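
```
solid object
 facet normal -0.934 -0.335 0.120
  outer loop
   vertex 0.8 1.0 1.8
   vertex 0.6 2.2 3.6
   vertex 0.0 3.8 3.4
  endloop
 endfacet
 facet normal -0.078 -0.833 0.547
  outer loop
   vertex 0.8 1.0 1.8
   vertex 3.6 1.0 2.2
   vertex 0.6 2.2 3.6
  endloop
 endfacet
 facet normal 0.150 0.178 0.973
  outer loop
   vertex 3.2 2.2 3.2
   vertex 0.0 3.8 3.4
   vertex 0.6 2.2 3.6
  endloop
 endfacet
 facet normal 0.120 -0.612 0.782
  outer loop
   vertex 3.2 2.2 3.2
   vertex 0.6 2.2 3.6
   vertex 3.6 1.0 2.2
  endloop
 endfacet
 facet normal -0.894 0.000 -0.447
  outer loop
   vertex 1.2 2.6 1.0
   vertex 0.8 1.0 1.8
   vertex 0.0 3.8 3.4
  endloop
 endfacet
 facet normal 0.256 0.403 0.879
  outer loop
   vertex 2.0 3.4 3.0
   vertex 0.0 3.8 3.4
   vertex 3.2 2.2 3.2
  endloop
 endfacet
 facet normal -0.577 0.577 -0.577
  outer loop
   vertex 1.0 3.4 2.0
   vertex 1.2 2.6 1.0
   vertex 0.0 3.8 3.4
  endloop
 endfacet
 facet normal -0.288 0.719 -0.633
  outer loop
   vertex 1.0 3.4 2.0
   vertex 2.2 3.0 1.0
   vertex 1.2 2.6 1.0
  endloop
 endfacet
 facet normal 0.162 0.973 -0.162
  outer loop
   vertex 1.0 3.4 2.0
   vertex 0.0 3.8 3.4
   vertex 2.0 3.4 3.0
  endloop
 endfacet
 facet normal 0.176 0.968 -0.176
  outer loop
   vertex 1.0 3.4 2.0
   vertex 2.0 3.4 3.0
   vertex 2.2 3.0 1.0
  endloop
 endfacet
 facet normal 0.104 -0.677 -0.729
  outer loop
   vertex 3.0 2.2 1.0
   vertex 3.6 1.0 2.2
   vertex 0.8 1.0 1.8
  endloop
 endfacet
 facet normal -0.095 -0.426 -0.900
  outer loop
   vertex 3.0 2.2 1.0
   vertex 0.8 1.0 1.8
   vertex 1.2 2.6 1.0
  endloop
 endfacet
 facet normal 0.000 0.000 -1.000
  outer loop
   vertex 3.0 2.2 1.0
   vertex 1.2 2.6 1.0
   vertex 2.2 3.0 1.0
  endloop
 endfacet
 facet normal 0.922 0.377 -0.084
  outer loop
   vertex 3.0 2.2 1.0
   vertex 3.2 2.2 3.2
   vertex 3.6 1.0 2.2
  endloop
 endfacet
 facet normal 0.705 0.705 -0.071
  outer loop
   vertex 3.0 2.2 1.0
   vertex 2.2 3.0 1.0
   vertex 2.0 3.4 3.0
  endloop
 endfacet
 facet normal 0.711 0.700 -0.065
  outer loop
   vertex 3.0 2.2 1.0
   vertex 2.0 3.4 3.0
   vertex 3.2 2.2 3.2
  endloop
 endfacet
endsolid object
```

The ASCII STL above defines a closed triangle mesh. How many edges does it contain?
24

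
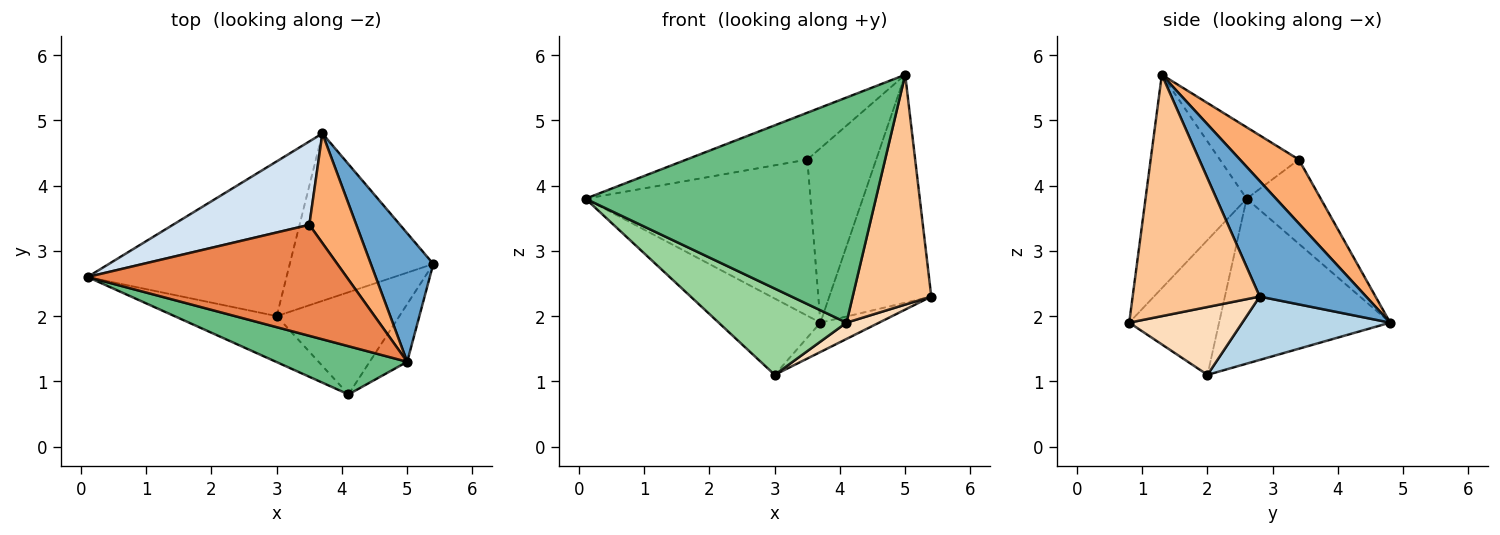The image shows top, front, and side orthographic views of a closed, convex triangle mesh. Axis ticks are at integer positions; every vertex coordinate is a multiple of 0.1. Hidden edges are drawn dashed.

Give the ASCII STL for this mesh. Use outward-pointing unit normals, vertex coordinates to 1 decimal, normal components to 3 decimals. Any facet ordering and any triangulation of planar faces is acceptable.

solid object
 facet normal 0.673 0.644 0.363
  outer loop
   vertex 5.0 1.3 5.7
   vertex 5.4 2.8 2.3
   vertex 3.7 4.8 1.9
  endloop
 endfacet
 facet normal -0.597 0.355 -0.720
  outer loop
   vertex 3.0 2.0 1.1
   vertex 0.1 2.6 3.8
   vertex 3.7 4.8 1.9
  endloop
 endfacet
 facet normal 0.399 0.158 -0.903
  outer loop
   vertex 3.0 2.0 1.1
   vertex 3.7 4.8 1.9
   vertex 5.4 2.8 2.3
  endloop
 endfacet
 facet normal -0.279 0.847 0.452
  outer loop
   vertex 3.5 3.4 4.4
   vertex 3.7 4.8 1.9
   vertex 0.1 2.6 3.8
  endloop
 endfacet
 facet normal -0.246 0.377 0.893
  outer loop
   vertex 3.5 3.4 4.4
   vertex 0.1 2.6 3.8
   vertex 5.0 1.3 5.7
  endloop
 endfacet
 facet normal 0.587 0.686 0.431
  outer loop
   vertex 3.5 3.4 4.4
   vertex 5.0 1.3 5.7
   vertex 3.7 4.8 1.9
  endloop
 endfacet
 facet normal 0.843 -0.522 -0.131
  outer loop
   vertex 4.1 0.8 1.9
   vertex 5.4 2.8 2.3
   vertex 5.0 1.3 5.7
  endloop
 endfacet
 facet normal 0.479 -0.138 -0.867
  outer loop
   vertex 4.1 0.8 1.9
   vertex 3.0 2.0 1.1
   vertex 5.4 2.8 2.3
  endloop
 endfacet
 facet normal -0.322 -0.926 0.198
  outer loop
   vertex 4.1 0.8 1.9
   vertex 5.0 1.3 5.7
   vertex 0.1 2.6 3.8
  endloop
 endfacet
 facet normal -0.527 -0.750 -0.400
  outer loop
   vertex 4.1 0.8 1.9
   vertex 0.1 2.6 3.8
   vertex 3.0 2.0 1.1
  endloop
 endfacet
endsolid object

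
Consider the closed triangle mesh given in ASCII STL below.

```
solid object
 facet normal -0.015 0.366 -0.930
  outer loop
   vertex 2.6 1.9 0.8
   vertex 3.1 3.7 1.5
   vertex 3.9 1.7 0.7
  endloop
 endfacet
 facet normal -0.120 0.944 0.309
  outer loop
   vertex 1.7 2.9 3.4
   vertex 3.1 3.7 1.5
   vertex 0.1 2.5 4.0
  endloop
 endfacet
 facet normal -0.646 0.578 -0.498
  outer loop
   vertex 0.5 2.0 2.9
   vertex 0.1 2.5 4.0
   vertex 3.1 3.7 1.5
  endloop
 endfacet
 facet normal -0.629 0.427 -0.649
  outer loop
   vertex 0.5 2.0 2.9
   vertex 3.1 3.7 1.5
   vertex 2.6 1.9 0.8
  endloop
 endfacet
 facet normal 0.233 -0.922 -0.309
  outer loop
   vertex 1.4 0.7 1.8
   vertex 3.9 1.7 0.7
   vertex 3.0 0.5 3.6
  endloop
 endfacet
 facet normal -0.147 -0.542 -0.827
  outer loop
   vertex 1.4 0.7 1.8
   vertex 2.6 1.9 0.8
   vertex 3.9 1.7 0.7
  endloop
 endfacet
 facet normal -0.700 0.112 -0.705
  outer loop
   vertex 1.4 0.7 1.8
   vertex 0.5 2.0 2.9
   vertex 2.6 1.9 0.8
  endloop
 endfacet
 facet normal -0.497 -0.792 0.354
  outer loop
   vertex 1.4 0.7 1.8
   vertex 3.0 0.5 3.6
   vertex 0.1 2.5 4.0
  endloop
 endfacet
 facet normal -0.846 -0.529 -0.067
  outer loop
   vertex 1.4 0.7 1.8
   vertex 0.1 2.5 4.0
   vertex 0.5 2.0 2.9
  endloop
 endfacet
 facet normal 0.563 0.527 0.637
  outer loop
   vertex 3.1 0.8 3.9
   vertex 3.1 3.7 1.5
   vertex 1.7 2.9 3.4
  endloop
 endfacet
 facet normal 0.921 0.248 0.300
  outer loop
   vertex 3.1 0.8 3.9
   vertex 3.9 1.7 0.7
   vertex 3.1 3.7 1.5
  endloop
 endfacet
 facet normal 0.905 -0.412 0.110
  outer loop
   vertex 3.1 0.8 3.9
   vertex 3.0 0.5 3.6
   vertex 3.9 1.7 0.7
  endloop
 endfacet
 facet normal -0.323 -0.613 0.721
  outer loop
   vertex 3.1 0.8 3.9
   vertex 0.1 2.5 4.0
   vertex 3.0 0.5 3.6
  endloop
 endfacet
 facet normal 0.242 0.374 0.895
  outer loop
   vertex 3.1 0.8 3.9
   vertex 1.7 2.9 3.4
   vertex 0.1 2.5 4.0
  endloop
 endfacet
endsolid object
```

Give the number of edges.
21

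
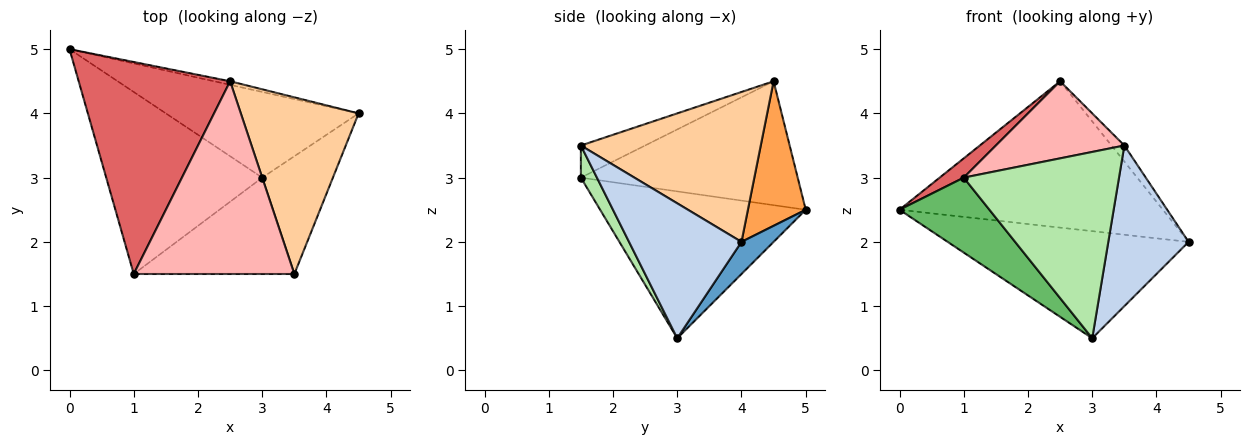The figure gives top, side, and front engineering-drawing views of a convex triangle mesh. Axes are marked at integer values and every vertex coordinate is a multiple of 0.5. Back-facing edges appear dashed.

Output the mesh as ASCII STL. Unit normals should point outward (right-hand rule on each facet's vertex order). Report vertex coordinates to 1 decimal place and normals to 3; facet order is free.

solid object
 facet normal 0.104 0.777 -0.621
  outer loop
   vertex 3.0 3.0 0.5
   vertex 0.0 5.0 2.5
   vertex 4.5 4.0 2.0
  endloop
 endfacet
 facet normal 0.749 -0.535 -0.392
  outer loop
   vertex 3.0 3.0 0.5
   vertex 4.5 4.0 2.0
   vertex 3.5 1.5 3.5
  endloop
 endfacet
 facet normal 0.214 0.976 -0.024
  outer loop
   vertex 2.5 4.5 4.5
   vertex 4.5 4.0 2.0
   vertex 0.0 5.0 2.5
  endloop
 endfacet
 facet normal 0.785 0.056 0.617
  outer loop
   vertex 2.5 4.5 4.5
   vertex 3.5 1.5 3.5
   vertex 4.5 4.0 2.0
  endloop
 endfacet
 facet normal -0.656 -0.287 -0.698
  outer loop
   vertex 1.0 1.5 3.0
   vertex 0.0 5.0 2.5
   vertex 3.0 3.0 0.5
  endloop
 endfacet
 facet normal 0.091 -0.884 -0.457
  outer loop
   vertex 1.0 1.5 3.0
   vertex 3.0 3.0 0.5
   vertex 3.5 1.5 3.5
  endloop
 endfacet
 facet normal -0.632 -0.070 0.772
  outer loop
   vertex 1.0 1.5 3.0
   vertex 2.5 4.5 4.5
   vertex 0.0 5.0 2.5
  endloop
 endfacet
 facet normal -0.183 -0.365 0.913
  outer loop
   vertex 1.0 1.5 3.0
   vertex 3.5 1.5 3.5
   vertex 2.5 4.5 4.5
  endloop
 endfacet
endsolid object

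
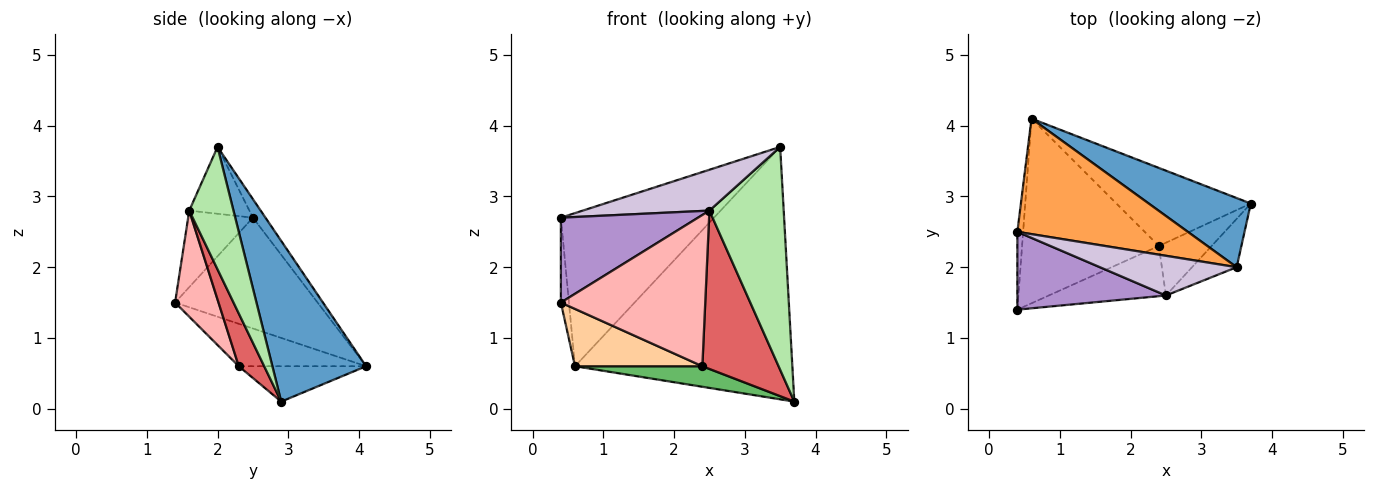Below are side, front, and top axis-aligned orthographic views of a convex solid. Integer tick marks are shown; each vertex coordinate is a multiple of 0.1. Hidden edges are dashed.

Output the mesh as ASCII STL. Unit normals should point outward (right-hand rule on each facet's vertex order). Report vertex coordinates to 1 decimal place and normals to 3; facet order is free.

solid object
 facet normal 0.384 0.890 0.244
  outer loop
   vertex 3.5 2.0 3.7
   vertex 3.7 2.9 0.1
   vertex 0.6 4.1 0.6
  endloop
 endfacet
 facet normal -0.997 0.057 -0.052
  outer loop
   vertex 0.4 2.5 2.7
   vertex 0.6 4.1 0.6
   vertex 0.4 1.4 1.5
  endloop
 endfacet
 facet normal -0.065 0.797 0.601
  outer loop
   vertex 0.4 2.5 2.7
   vertex 3.5 2.0 3.7
   vertex 0.6 4.1 0.6
  endloop
 endfacet
 facet normal -0.284 -0.284 -0.916
  outer loop
   vertex 2.4 2.3 0.6
   vertex 0.4 1.4 1.5
   vertex 0.6 4.1 0.6
  endloop
 endfacet
 facet normal -0.247 -0.247 -0.937
  outer loop
   vertex 2.4 2.3 0.6
   vertex 0.6 4.1 0.6
   vertex 3.7 2.9 0.1
  endloop
 endfacet
 facet normal 0.503 -0.845 -0.183
  outer loop
   vertex 2.5 1.6 2.8
   vertex 3.7 2.9 0.1
   vertex 3.5 2.0 3.7
  endloop
 endfacet
 facet normal 0.302 -0.905 -0.302
  outer loop
   vertex 2.5 1.6 2.8
   vertex 2.4 2.3 0.6
   vertex 3.7 2.9 0.1
  endloop
 endfacet
 facet normal 0.274 -0.913 -0.303
  outer loop
   vertex 2.5 1.6 2.8
   vertex 0.4 1.4 1.5
   vertex 2.4 2.3 0.6
  endloop
 endfacet
 facet normal -0.329 -0.696 0.638
  outer loop
   vertex 2.5 1.6 2.8
   vertex 0.4 2.5 2.7
   vertex 0.4 1.4 1.5
  endloop
 endfacet
 facet normal -0.322 -0.679 0.660
  outer loop
   vertex 2.5 1.6 2.8
   vertex 3.5 2.0 3.7
   vertex 0.4 2.5 2.7
  endloop
 endfacet
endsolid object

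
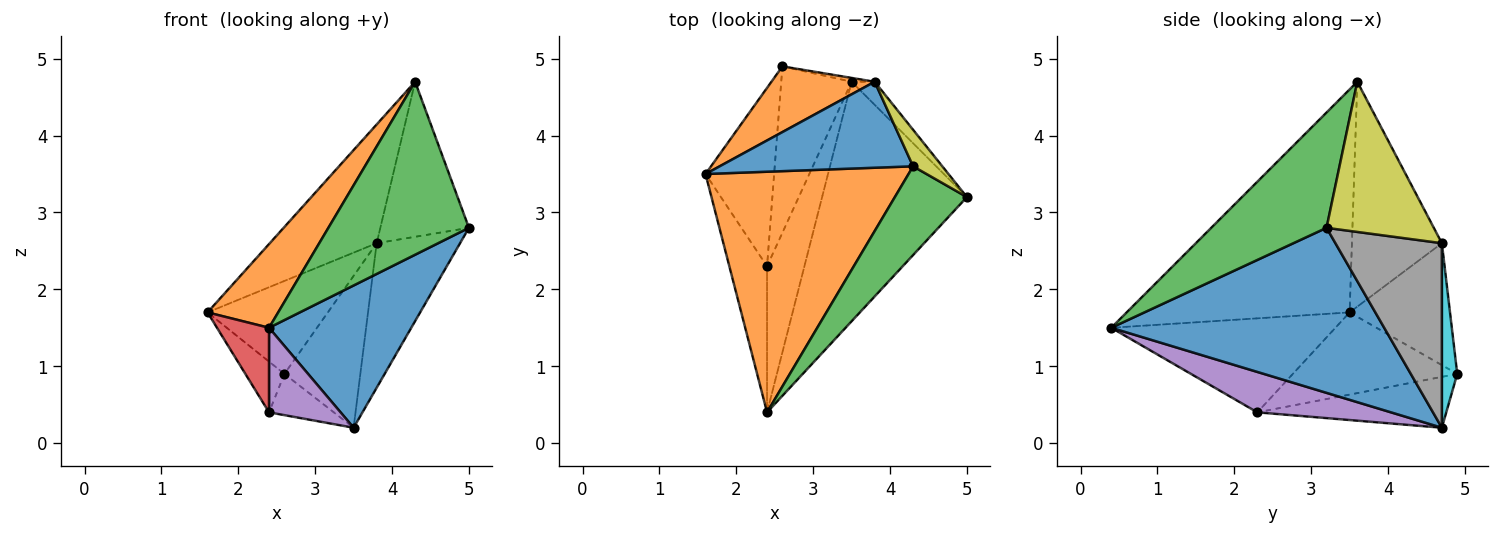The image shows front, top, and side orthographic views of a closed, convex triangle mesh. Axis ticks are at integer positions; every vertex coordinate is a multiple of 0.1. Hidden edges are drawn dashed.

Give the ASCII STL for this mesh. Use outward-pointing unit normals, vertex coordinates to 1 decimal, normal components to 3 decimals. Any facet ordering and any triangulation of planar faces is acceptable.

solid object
 facet normal 0.700 -0.365 -0.614
  outer loop
   vertex 3.5 4.7 0.2
   vertex 5.0 3.2 2.8
   vertex 2.4 0.4 1.5
  endloop
 endfacet
 facet normal -0.720 -0.228 0.656
  outer loop
   vertex 4.3 3.6 4.7
   vertex 1.6 3.5 1.7
   vertex 2.4 0.4 1.5
  endloop
 endfacet
 facet normal 0.590 -0.719 0.369
  outer loop
   vertex 4.3 3.6 4.7
   vertex 2.4 0.4 1.5
   vertex 5.0 3.2 2.8
  endloop
 endfacet
 facet normal -0.907 -0.211 -0.364
  outer loop
   vertex 2.4 2.3 0.4
   vertex 2.4 0.4 1.5
   vertex 1.6 3.5 1.7
  endloop
 endfacet
 facet normal 0.683 -0.366 -0.632
  outer loop
   vertex 2.4 2.3 0.4
   vertex 3.5 4.7 0.2
   vertex 2.4 0.4 1.5
  endloop
 endfacet
 facet normal -0.755 0.179 -0.630
  outer loop
   vertex 2.6 4.9 0.9
   vertex 2.4 2.3 0.4
   vertex 1.6 3.5 1.7
  endloop
 endfacet
 facet normal -0.574 0.197 -0.795
  outer loop
   vertex 2.6 4.9 0.9
   vertex 3.5 4.7 0.2
   vertex 2.4 2.3 0.4
  endloop
 endfacet
 facet normal 0.783 0.614 -0.098
  outer loop
   vertex 3.8 4.7 2.6
   vertex 5.0 3.2 2.8
   vertex 3.5 4.7 0.2
  endloop
 endfacet
 facet normal 0.762 0.630 0.148
  outer loop
   vertex 3.8 4.7 2.6
   vertex 4.3 3.6 4.7
   vertex 5.0 3.2 2.8
  endloop
 endfacet
 facet normal 0.198 0.980 -0.025
  outer loop
   vertex 3.8 4.7 2.6
   vertex 3.5 4.7 0.2
   vertex 2.6 4.9 0.9
  endloop
 endfacet
 facet normal -0.563 0.669 0.485
  outer loop
   vertex 3.8 4.7 2.6
   vertex 1.6 3.5 1.7
   vertex 4.3 3.6 4.7
  endloop
 endfacet
 facet normal -0.563 0.675 0.477
  outer loop
   vertex 3.8 4.7 2.6
   vertex 2.6 4.9 0.9
   vertex 1.6 3.5 1.7
  endloop
 endfacet
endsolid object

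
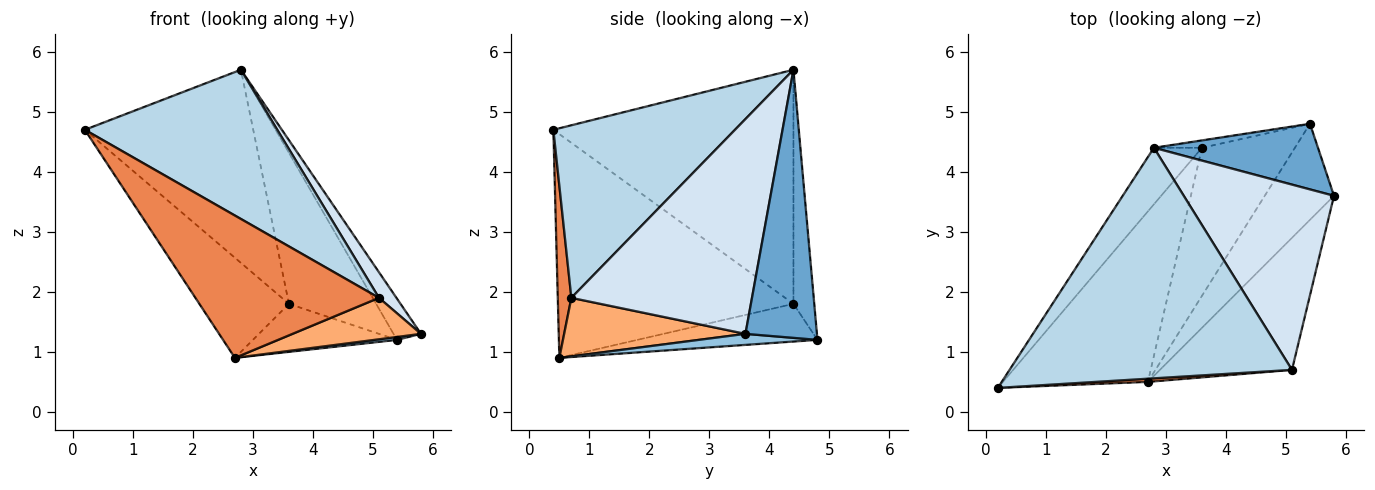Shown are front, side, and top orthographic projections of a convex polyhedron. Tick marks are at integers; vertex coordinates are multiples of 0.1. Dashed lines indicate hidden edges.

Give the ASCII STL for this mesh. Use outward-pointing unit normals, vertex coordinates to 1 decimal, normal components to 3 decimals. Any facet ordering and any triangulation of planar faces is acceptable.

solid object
 facet normal 0.811 0.312 0.496
  outer loop
   vertex 5.4 4.8 1.2
   vertex 2.8 4.4 5.7
   vertex 5.8 3.6 1.3
  endloop
 endfacet
 facet normal 0.157 -0.030 -0.987
  outer loop
   vertex 2.7 0.5 0.9
   vertex 5.4 4.8 1.2
   vertex 5.8 3.6 1.3
  endloop
 endfacet
 facet normal 0.456 -0.483 0.747
  outer loop
   vertex 5.1 0.7 1.9
   vertex 2.8 4.4 5.7
   vertex 0.2 0.4 4.7
  endloop
 endfacet
 facet normal 0.817 -0.079 0.571
  outer loop
   vertex 5.1 0.7 1.9
   vertex 5.8 3.6 1.3
   vertex 2.8 4.4 5.7
  endloop
 endfacet
 facet normal 0.074 -0.997 0.022
  outer loop
   vertex 5.1 0.7 1.9
   vertex 0.2 0.4 4.7
   vertex 2.7 0.5 0.9
  endloop
 endfacet
 facet normal 0.389 -0.276 -0.879
  outer loop
   vertex 5.1 0.7 1.9
   vertex 2.7 0.5 0.9
   vertex 5.8 3.6 1.3
  endloop
 endfacet
 facet normal -0.800 0.304 -0.518
  outer loop
   vertex 3.6 4.4 1.8
   vertex 2.7 0.5 0.9
   vertex 0.2 0.4 4.7
  endloop
 endfacet
 facet normal -0.360 0.288 -0.888
  outer loop
   vertex 3.6 4.4 1.8
   vertex 5.4 4.8 1.2
   vertex 2.7 0.5 0.9
  endloop
 endfacet
 facet normal -0.807 0.566 -0.166
  outer loop
   vertex 3.6 4.4 1.8
   vertex 0.2 0.4 4.7
   vertex 2.8 4.4 5.7
  endloop
 endfacet
 facet normal -0.232 0.972 -0.048
  outer loop
   vertex 3.6 4.4 1.8
   vertex 2.8 4.4 5.7
   vertex 5.4 4.8 1.2
  endloop
 endfacet
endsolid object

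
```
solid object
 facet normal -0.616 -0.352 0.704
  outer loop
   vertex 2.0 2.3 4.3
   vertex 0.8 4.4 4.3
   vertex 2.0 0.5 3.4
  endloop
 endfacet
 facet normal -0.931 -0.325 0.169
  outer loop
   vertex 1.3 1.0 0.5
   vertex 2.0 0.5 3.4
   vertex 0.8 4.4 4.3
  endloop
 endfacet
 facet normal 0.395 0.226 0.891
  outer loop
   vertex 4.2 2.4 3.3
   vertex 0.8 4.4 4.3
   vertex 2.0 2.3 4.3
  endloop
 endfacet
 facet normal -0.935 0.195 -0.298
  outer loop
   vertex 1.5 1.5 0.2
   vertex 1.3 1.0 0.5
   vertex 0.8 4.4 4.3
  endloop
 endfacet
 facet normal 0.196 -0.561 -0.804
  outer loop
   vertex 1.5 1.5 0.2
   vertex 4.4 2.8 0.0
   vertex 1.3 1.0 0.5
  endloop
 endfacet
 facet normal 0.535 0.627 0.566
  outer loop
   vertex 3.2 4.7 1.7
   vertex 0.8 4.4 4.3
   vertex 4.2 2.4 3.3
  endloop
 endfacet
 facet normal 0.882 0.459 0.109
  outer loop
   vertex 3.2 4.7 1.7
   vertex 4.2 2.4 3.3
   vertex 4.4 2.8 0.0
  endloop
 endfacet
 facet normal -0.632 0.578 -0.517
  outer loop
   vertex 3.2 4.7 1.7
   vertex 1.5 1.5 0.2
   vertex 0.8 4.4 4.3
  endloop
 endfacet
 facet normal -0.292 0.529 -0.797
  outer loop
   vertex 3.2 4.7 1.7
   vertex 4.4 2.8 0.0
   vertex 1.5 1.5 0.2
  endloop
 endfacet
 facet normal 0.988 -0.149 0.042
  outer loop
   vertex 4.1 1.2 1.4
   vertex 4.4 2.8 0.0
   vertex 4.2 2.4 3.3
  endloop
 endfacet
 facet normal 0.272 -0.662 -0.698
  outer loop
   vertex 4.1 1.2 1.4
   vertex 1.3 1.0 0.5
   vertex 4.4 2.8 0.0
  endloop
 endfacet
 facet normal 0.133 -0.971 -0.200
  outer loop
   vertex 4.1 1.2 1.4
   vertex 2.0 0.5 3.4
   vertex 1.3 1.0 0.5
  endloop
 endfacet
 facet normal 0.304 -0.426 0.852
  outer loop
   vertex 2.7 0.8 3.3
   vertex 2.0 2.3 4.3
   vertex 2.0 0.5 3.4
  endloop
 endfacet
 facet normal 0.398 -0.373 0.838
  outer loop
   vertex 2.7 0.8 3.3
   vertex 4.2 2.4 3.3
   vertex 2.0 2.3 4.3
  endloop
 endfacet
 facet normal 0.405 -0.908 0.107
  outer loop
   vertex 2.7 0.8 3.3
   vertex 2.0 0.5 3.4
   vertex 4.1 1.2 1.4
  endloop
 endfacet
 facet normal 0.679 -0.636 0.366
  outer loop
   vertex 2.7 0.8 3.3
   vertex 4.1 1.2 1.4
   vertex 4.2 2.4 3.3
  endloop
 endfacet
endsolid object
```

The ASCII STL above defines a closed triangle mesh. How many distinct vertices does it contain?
10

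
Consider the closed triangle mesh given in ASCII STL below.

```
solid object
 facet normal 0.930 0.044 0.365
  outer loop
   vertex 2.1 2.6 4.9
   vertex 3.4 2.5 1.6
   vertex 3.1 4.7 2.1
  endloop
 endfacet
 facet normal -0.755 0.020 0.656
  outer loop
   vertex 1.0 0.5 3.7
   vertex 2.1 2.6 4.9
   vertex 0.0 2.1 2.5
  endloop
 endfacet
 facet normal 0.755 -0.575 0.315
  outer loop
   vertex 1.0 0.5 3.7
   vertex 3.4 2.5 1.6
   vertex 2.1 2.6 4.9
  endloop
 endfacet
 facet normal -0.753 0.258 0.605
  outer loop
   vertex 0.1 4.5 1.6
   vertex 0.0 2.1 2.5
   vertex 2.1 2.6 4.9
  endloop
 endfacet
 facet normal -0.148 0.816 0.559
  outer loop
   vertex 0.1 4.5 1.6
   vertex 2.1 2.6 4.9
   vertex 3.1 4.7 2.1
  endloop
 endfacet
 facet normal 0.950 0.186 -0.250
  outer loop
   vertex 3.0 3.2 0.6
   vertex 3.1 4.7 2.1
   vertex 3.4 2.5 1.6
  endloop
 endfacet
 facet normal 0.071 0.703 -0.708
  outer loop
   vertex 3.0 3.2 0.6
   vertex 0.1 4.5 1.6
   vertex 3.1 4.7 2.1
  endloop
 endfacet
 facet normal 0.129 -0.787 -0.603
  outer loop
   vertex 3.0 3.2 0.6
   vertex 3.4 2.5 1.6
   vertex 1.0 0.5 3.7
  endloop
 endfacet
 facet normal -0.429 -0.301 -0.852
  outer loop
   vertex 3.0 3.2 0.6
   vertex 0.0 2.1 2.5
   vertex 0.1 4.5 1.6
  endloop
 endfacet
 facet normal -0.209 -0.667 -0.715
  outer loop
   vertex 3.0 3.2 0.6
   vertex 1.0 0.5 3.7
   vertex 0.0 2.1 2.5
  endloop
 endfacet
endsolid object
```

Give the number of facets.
10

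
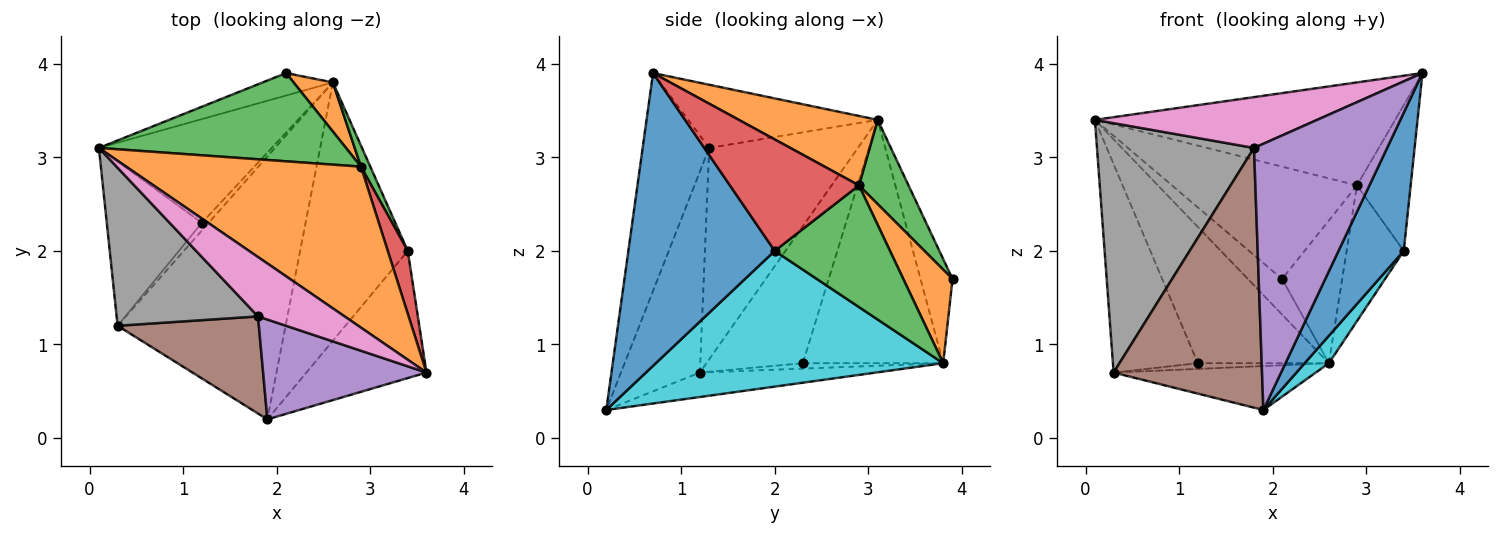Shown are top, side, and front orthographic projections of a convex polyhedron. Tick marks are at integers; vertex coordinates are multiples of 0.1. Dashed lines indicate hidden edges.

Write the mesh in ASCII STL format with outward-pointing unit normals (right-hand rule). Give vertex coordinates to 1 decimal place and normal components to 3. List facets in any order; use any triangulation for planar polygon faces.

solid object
 facet normal 0.855 -0.381 -0.351
  outer loop
   vertex 3.4 2.0 2.0
   vertex 3.6 0.7 3.9
   vertex 1.9 0.2 0.3
  endloop
 endfacet
 facet normal 0.242 0.523 0.817
  outer loop
   vertex 2.9 2.9 2.7
   vertex 0.1 3.1 3.4
   vertex 3.6 0.7 3.9
  endloop
 endfacet
 facet normal 0.206 0.769 0.605
  outer loop
   vertex 2.9 2.9 2.7
   vertex 2.1 3.9 1.7
   vertex 0.1 3.1 3.4
  endloop
 endfacet
 facet normal 0.911 0.379 0.163
  outer loop
   vertex 2.9 2.9 2.7
   vertex 3.6 0.7 3.9
   vertex 3.4 2.0 2.0
  endloop
 endfacet
 facet normal -0.424 -0.848 0.318
  outer loop
   vertex 1.8 1.3 3.1
   vertex 1.9 0.2 0.3
   vertex 3.6 0.7 3.9
  endloop
 endfacet
 facet normal -0.446 -0.839 0.313
  outer loop
   vertex 1.8 1.3 3.1
   vertex 0.3 1.2 0.7
   vertex 1.9 0.2 0.3
  endloop
 endfacet
 facet normal -0.485 -0.569 0.664
  outer loop
   vertex 1.8 1.3 3.1
   vertex 3.6 0.7 3.9
   vertex 0.1 3.1 3.4
  endloop
 endfacet
 facet normal -0.625 -0.660 0.418
  outer loop
   vertex 1.8 1.3 3.1
   vertex 0.1 3.1 3.4
   vertex 0.3 1.2 0.7
  endloop
 endfacet
 facet normal -0.142 0.163 -0.976
  outer loop
   vertex 2.6 3.8 0.8
   vertex 1.9 0.2 0.3
   vertex 0.3 1.2 0.7
  endloop
 endfacet
 facet normal 0.782 -0.066 -0.620
  outer loop
   vertex 2.6 3.8 0.8
   vertex 3.4 2.0 2.0
   vertex 1.9 0.2 0.3
  endloop
 endfacet
 facet normal -0.621 0.663 -0.419
  outer loop
   vertex 2.6 3.8 0.8
   vertex 0.1 3.1 3.4
   vertex 2.1 3.9 1.7
  endloop
 endfacet
 facet normal 0.613 0.747 0.257
  outer loop
   vertex 2.6 3.8 0.8
   vertex 2.1 3.9 1.7
   vertex 2.9 2.9 2.7
  endloop
 endfacet
 facet normal 0.894 0.443 0.069
  outer loop
   vertex 2.6 3.8 0.8
   vertex 2.9 2.9 2.7
   vertex 3.4 2.0 2.0
  endloop
 endfacet
 facet normal -0.665 0.586 -0.462
  outer loop
   vertex 1.2 2.3 0.8
   vertex 0.3 1.2 0.7
   vertex 0.1 3.1 3.4
  endloop
 endfacet
 facet normal -0.649 0.606 -0.461
  outer loop
   vertex 1.2 2.3 0.8
   vertex 0.1 3.1 3.4
   vertex 2.6 3.8 0.8
  endloop
 endfacet
 facet normal -0.536 0.501 -0.679
  outer loop
   vertex 1.2 2.3 0.8
   vertex 2.6 3.8 0.8
   vertex 0.3 1.2 0.7
  endloop
 endfacet
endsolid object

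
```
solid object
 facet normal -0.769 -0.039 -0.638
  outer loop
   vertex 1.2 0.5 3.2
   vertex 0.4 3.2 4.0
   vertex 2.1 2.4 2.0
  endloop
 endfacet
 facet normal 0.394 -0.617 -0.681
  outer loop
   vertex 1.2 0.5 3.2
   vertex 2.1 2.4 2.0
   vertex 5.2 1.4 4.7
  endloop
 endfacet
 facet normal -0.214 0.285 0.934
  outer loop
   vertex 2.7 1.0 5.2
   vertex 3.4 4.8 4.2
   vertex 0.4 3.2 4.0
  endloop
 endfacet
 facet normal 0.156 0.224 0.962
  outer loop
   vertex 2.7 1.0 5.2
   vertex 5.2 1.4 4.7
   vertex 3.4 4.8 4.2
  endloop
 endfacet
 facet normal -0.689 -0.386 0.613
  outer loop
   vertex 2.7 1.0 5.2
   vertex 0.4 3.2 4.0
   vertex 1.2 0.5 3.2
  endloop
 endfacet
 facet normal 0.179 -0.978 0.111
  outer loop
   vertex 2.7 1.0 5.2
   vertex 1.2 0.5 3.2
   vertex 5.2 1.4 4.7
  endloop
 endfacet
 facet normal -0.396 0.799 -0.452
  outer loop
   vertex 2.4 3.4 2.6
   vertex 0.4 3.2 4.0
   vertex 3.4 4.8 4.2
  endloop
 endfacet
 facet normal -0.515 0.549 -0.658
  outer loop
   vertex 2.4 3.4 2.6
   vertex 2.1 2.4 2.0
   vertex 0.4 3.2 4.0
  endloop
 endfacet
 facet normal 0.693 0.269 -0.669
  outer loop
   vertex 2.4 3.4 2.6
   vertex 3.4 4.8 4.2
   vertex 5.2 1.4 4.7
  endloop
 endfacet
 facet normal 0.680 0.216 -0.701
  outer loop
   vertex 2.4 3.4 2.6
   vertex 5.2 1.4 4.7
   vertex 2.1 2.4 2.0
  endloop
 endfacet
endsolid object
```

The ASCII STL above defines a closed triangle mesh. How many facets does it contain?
10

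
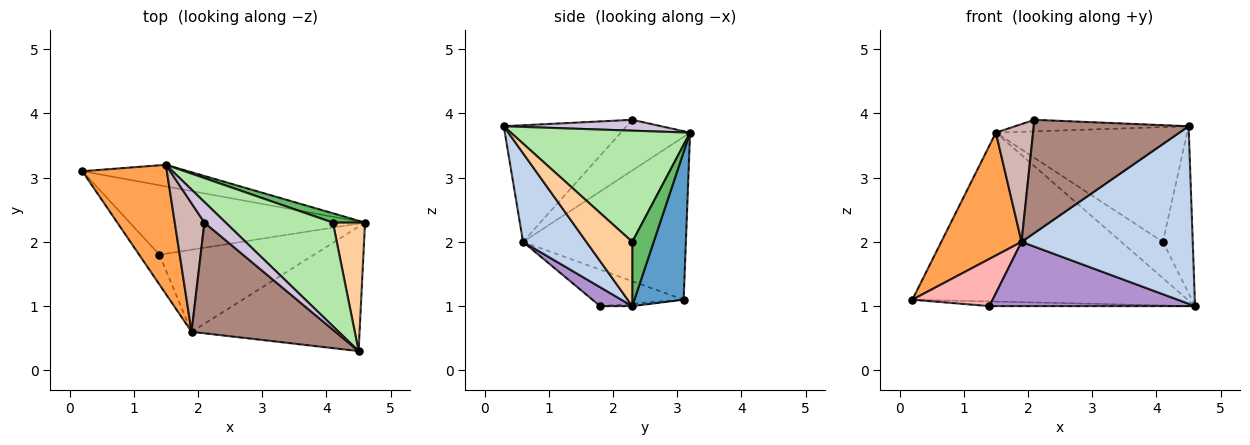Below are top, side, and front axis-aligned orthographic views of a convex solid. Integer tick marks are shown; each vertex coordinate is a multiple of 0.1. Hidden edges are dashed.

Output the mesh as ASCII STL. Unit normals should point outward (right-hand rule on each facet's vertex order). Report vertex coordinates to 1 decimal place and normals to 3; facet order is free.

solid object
 facet normal 0.175 0.977 -0.125
  outer loop
   vertex 1.5 3.2 3.7
   vertex 4.6 2.3 1.0
   vertex 0.2 3.1 1.1
  endloop
 endfacet
 facet normal 0.290 -0.784 -0.549
  outer loop
   vertex 1.9 0.6 2.0
   vertex 4.6 2.3 1.0
   vertex 4.5 0.3 3.8
  endloop
 endfacet
 facet normal -0.813 -0.401 0.422
  outer loop
   vertex 1.9 0.6 2.0
   vertex 1.5 3.2 3.7
   vertex 0.2 3.1 1.1
  endloop
 endfacet
 facet normal 0.773 0.503 0.387
  outer loop
   vertex 4.1 2.3 2.0
   vertex 4.5 0.3 3.8
   vertex 4.6 2.3 1.0
  endloop
 endfacet
 facet normal 0.446 0.867 0.223
  outer loop
   vertex 4.1 2.3 2.0
   vertex 4.6 2.3 1.0
   vertex 1.5 3.2 3.7
  endloop
 endfacet
 facet normal 0.571 0.609 0.550
  outer loop
   vertex 4.1 2.3 2.0
   vertex 1.5 3.2 3.7
   vertex 4.5 0.3 3.8
  endloop
 endfacet
 facet normal -0.010 0.067 -0.998
  outer loop
   vertex 1.4 1.8 1.0
   vertex 0.2 3.1 1.1
   vertex 4.6 2.3 1.0
  endloop
 endfacet
 facet normal -0.693 -0.610 -0.385
  outer loop
   vertex 1.4 1.8 1.0
   vertex 1.9 0.6 2.0
   vertex 0.2 3.1 1.1
  endloop
 endfacet
 facet normal 0.096 -0.613 -0.784
  outer loop
   vertex 1.4 1.8 1.0
   vertex 4.6 2.3 1.0
   vertex 1.9 0.6 2.0
  endloop
 endfacet
 facet normal 0.406 0.448 0.796
  outer loop
   vertex 2.1 2.3 3.9
   vertex 4.5 0.3 3.8
   vertex 1.5 3.2 3.7
  endloop
 endfacet
 facet normal -0.493 -0.622 0.608
  outer loop
   vertex 2.1 2.3 3.9
   vertex 1.9 0.6 2.0
   vertex 4.5 0.3 3.8
  endloop
 endfacet
 facet normal -0.783 -0.420 0.458
  outer loop
   vertex 2.1 2.3 3.9
   vertex 1.5 3.2 3.7
   vertex 1.9 0.6 2.0
  endloop
 endfacet
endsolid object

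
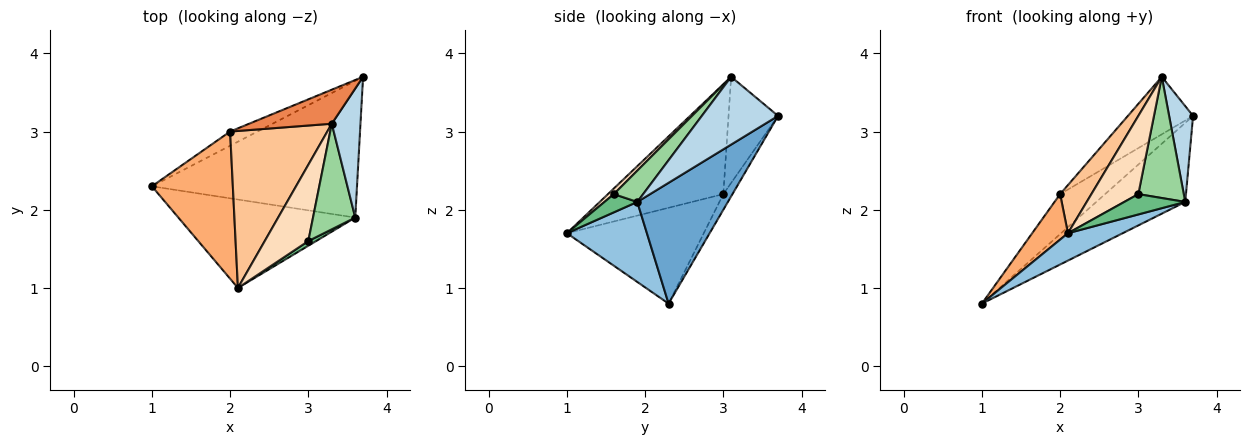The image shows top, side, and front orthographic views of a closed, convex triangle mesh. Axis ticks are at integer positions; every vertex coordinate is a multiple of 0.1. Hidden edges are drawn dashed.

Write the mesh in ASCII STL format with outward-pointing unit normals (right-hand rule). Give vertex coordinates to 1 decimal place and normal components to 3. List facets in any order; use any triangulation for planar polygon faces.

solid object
 facet normal 0.454 0.446 -0.771
  outer loop
   vertex 3.6 1.9 2.1
   vertex 1.0 2.3 0.8
   vertex 3.7 3.7 3.2
  endloop
 endfacet
 facet normal 0.397 -0.271 -0.877
  outer loop
   vertex 3.6 1.9 2.1
   vertex 2.1 1.0 1.7
   vertex 1.0 2.3 0.8
  endloop
 endfacet
 facet normal 0.885 -0.278 0.374
  outer loop
   vertex 3.6 1.9 2.1
   vertex 3.7 3.7 3.2
   vertex 3.3 3.1 3.7
  endloop
 endfacet
 facet normal -0.188 0.926 -0.329
  outer loop
   vertex 2.0 3.0 2.2
   vertex 3.7 3.7 3.2
   vertex 1.0 2.3 0.8
  endloop
 endfacet
 facet normal -0.547 0.720 0.426
  outer loop
   vertex 2.0 3.0 2.2
   vertex 3.3 3.1 3.7
   vertex 3.7 3.7 3.2
  endloop
 endfacet
 facet normal -0.749 -0.196 0.633
  outer loop
   vertex 2.0 3.0 2.2
   vertex 1.0 2.3 0.8
   vertex 2.1 1.0 1.7
  endloop
 endfacet
 facet normal -0.734 -0.199 0.649
  outer loop
   vertex 2.0 3.0 2.2
   vertex 2.1 1.0 1.7
   vertex 3.3 3.1 3.7
  endloop
 endfacet
 facet normal 0.089 -0.713 0.695
  outer loop
   vertex 3.0 1.6 2.2
   vertex 3.3 3.1 3.7
   vertex 2.1 1.0 1.7
  endloop
 endfacet
 facet normal 0.465 -0.863 0.199
  outer loop
   vertex 3.0 1.6 2.2
   vertex 2.1 1.0 1.7
   vertex 3.6 1.9 2.1
  endloop
 endfacet
 facet normal 0.437 -0.678 0.591
  outer loop
   vertex 3.0 1.6 2.2
   vertex 3.6 1.9 2.1
   vertex 3.3 3.1 3.7
  endloop
 endfacet
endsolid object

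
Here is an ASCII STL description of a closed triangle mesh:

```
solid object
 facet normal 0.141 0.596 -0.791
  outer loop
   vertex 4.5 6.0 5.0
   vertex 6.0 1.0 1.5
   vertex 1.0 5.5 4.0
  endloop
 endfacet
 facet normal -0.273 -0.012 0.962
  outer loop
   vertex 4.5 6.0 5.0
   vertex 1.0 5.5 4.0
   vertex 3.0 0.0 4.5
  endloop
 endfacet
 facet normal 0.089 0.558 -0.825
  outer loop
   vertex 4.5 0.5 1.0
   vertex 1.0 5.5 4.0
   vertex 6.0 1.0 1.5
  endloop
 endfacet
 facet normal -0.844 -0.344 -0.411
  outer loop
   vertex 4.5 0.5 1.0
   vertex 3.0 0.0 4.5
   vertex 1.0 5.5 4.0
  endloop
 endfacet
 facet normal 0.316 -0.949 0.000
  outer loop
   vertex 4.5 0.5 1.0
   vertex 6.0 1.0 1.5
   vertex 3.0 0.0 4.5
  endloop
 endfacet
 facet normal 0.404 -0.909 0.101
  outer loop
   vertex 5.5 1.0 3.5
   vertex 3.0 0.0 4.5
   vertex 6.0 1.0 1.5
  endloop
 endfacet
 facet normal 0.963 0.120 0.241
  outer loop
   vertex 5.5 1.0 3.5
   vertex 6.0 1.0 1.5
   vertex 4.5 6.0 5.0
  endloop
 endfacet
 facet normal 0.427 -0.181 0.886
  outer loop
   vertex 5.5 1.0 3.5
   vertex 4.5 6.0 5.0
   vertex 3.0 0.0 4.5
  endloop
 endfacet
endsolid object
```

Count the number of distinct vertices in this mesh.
6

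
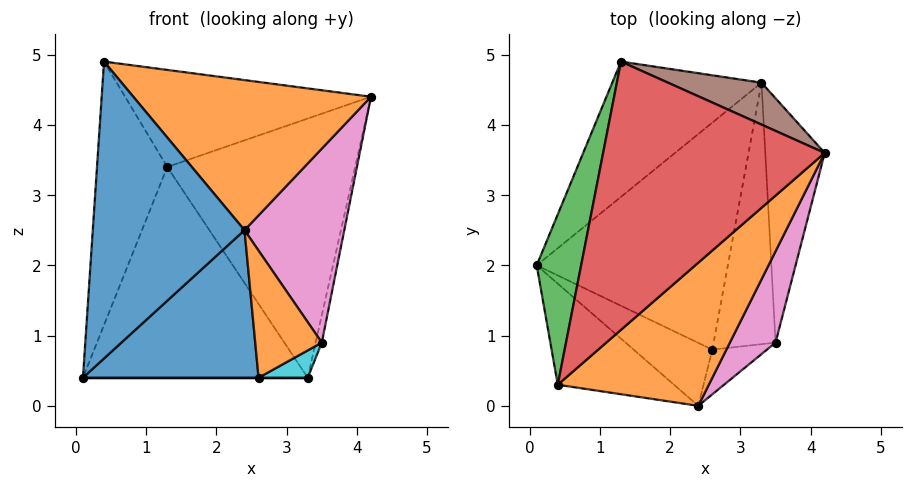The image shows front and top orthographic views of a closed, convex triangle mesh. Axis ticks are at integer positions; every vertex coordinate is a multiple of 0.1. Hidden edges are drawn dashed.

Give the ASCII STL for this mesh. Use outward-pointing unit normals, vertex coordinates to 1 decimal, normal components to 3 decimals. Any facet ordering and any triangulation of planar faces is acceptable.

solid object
 facet normal -0.467 -0.837 -0.285
  outer loop
   vertex 0.4 0.3 4.9
   vertex 0.1 2.0 0.4
   vertex 2.4 0.0 2.5
  endloop
 endfacet
 facet normal 0.584 -0.588 0.560
  outer loop
   vertex 0.4 0.3 4.9
   vertex 2.4 0.0 2.5
   vertex 4.2 3.6 4.4
  endloop
 endfacet
 facet normal -0.959 0.238 0.154
  outer loop
   vertex 1.3 4.9 3.4
   vertex 0.1 2.0 0.4
   vertex 0.4 0.3 4.9
  endloop
 endfacet
 facet normal -0.169 0.335 0.927
  outer loop
   vertex 1.3 4.9 3.4
   vertex 0.4 0.3 4.9
   vertex 4.2 3.6 4.4
  endloop
 endfacet
 facet normal -0.564 0.695 -0.446
  outer loop
   vertex 3.3 4.6 0.4
   vertex 0.1 2.0 0.4
   vertex 1.3 4.9 3.4
  endloop
 endfacet
 facet normal 0.361 0.920 0.149
  outer loop
   vertex 3.3 4.6 0.4
   vertex 1.3 4.9 3.4
   vertex 4.2 3.6 4.4
  endloop
 endfacet
 facet normal 0.806 -0.536 0.252
  outer loop
   vertex 3.5 0.9 0.9
   vertex 4.2 3.6 4.4
   vertex 2.4 0.0 2.5
  endloop
 endfacet
 facet normal 0.977 0.024 -0.214
  outer loop
   vertex 3.5 0.9 0.9
   vertex 3.3 4.6 0.4
   vertex 4.2 3.6 4.4
  endloop
 endfacet
 facet normal 0.000 0.000 -1.000
  outer loop
   vertex 2.6 0.8 0.4
   vertex 0.1 2.0 0.4
   vertex 3.3 4.6 0.4
  endloop
 endfacet
 facet normal 0.491 -0.091 -0.866
  outer loop
   vertex 2.6 0.8 0.4
   vertex 3.3 4.6 0.4
   vertex 3.5 0.9 0.9
  endloop
 endfacet
 facet normal -0.404 -0.841 -0.359
  outer loop
   vertex 2.6 0.8 0.4
   vertex 2.4 0.0 2.5
   vertex 0.1 2.0 0.4
  endloop
 endfacet
 facet normal 0.278 -0.906 -0.319
  outer loop
   vertex 2.6 0.8 0.4
   vertex 3.5 0.9 0.9
   vertex 2.4 0.0 2.5
  endloop
 endfacet
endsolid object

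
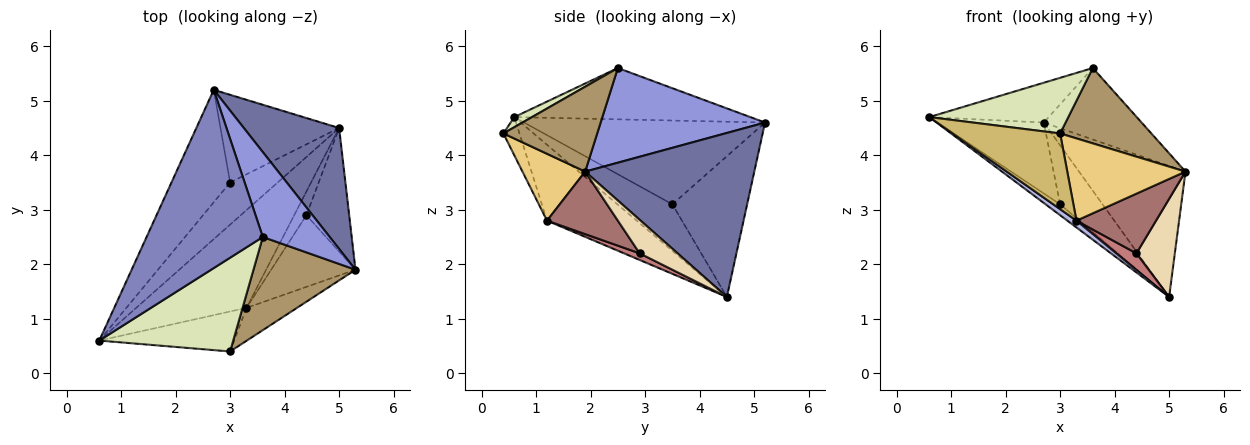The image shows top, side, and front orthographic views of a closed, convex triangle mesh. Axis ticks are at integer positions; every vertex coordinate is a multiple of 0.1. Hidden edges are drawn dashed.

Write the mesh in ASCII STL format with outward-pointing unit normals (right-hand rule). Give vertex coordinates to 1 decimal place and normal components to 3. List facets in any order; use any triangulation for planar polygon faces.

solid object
 facet normal 0.759 0.478 0.441
  outer loop
   vertex 5.0 4.5 1.4
   vertex 2.7 5.2 4.6
   vertex 5.3 1.9 3.7
  endloop
 endfacet
 facet normal -0.396 0.200 0.896
  outer loop
   vertex 3.6 2.5 5.6
   vertex 2.7 5.2 4.6
   vertex 0.6 0.6 4.7
  endloop
 endfacet
 facet normal 0.734 0.437 0.519
  outer loop
   vertex 3.6 2.5 5.6
   vertex 5.3 1.9 3.7
   vertex 2.7 5.2 4.6
  endloop
 endfacet
 facet normal -0.566 -0.057 -0.822
  outer loop
   vertex 3.3 1.2 2.8
   vertex 0.6 0.6 4.7
   vertex 5.0 4.5 1.4
  endloop
 endfacet
 facet normal -0.770 0.340 -0.539
  outer loop
   vertex 3.0 3.5 3.1
   vertex 0.6 0.6 4.7
   vertex 2.7 5.2 4.6
  endloop
 endfacet
 facet normal -0.688 0.182 -0.703
  outer loop
   vertex 3.0 3.5 3.1
   vertex 5.0 4.5 1.4
   vertex 0.6 0.6 4.7
  endloop
 endfacet
 facet normal -0.702 0.398 -0.591
  outer loop
   vertex 3.0 3.5 3.1
   vertex 2.7 5.2 4.6
   vertex 5.0 4.5 1.4
  endloop
 endfacet
 facet normal 0.065 -0.509 0.858
  outer loop
   vertex 3.0 0.4 4.4
   vertex 3.6 2.5 5.6
   vertex 0.6 0.6 4.7
  endloop
 endfacet
 facet normal 0.543 -0.528 0.653
  outer loop
   vertex 3.0 0.4 4.4
   vertex 5.3 1.9 3.7
   vertex 3.6 2.5 5.6
  endloop
 endfacet
 facet normal -0.131 -0.877 -0.463
  outer loop
   vertex 3.0 0.4 4.4
   vertex 0.6 0.6 4.7
   vertex 3.3 1.2 2.8
  endloop
 endfacet
 facet normal 0.442 -0.833 -0.334
  outer loop
   vertex 3.0 0.4 4.4
   vertex 3.3 1.2 2.8
   vertex 5.3 1.9 3.7
  endloop
 endfacet
 facet normal 0.523 -0.530 -0.667
  outer loop
   vertex 4.4 2.9 2.2
   vertex 5.0 4.5 1.4
   vertex 5.3 1.9 3.7
  endloop
 endfacet
 facet normal 0.495 -0.556 -0.668
  outer loop
   vertex 4.4 2.9 2.2
   vertex 5.3 1.9 3.7
   vertex 3.3 1.2 2.8
  endloop
 endfacet
 facet normal 0.404 -0.526 -0.748
  outer loop
   vertex 4.4 2.9 2.2
   vertex 3.3 1.2 2.8
   vertex 5.0 4.5 1.4
  endloop
 endfacet
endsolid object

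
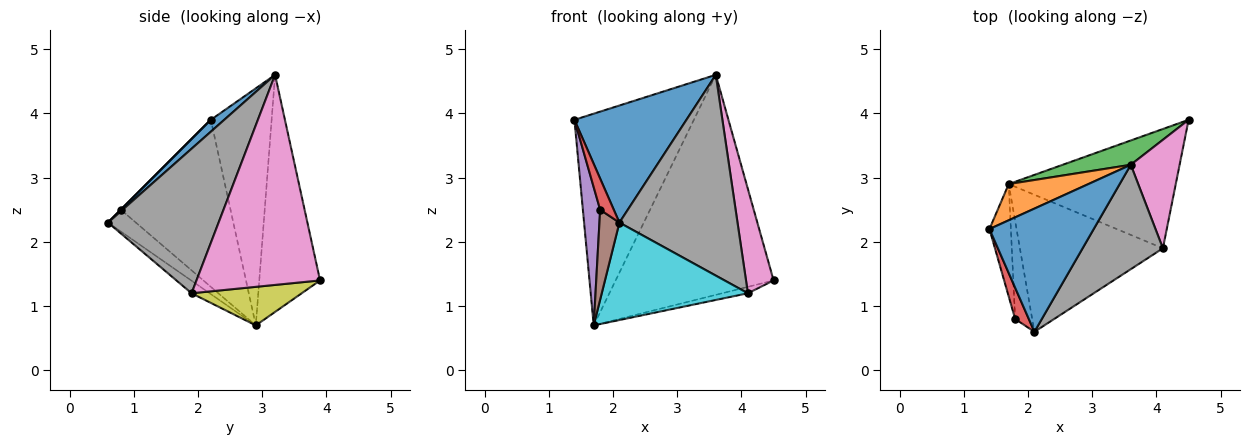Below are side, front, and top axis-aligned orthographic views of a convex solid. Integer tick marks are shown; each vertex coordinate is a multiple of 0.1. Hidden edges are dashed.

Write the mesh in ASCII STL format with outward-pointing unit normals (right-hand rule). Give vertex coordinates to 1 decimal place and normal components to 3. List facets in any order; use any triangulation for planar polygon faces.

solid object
 facet normal 0.082 -0.687 0.722
  outer loop
   vertex 3.6 3.2 4.6
   vertex 1.4 2.2 3.9
   vertex 2.1 0.6 2.3
  endloop
 endfacet
 facet normal -0.448 0.881 0.151
  outer loop
   vertex 3.6 3.2 4.6
   vertex 1.7 2.9 0.7
   vertex 1.4 2.2 3.9
  endloop
 endfacet
 facet normal -0.357 0.928 0.103
  outer loop
   vertex 3.6 3.2 4.6
   vertex 4.5 3.9 1.4
   vertex 1.7 2.9 0.7
  endloop
 endfacet
 facet normal 0.000 -0.707 0.707
  outer loop
   vertex 1.8 0.8 2.5
   vertex 2.1 0.6 2.3
   vertex 1.4 2.2 3.9
  endloop
 endfacet
 facet normal -0.980 -0.154 -0.126
  outer loop
   vertex 1.8 0.8 2.5
   vertex 1.4 2.2 3.9
   vertex 1.7 2.9 0.7
  endloop
 endfacet
 facet normal -0.686 -0.492 -0.536
  outer loop
   vertex 1.8 0.8 2.5
   vertex 1.7 2.9 0.7
   vertex 2.1 0.6 2.3
  endloop
 endfacet
 facet normal 0.952 -0.212 0.221
  outer loop
   vertex 4.1 1.9 1.2
   vertex 4.5 3.9 1.4
   vertex 3.6 3.2 4.6
  endloop
 endfacet
 facet normal 0.639 -0.683 0.355
  outer loop
   vertex 4.1 1.9 1.2
   vertex 3.6 3.2 4.6
   vertex 2.1 0.6 2.3
  endloop
 endfacet
 facet normal 0.225 0.052 -0.973
  outer loop
   vertex 4.1 1.9 1.2
   vertex 1.7 2.9 0.7
   vertex 4.5 3.9 1.4
  endloop
 endfacet
 facet normal -0.071 -0.578 -0.813
  outer loop
   vertex 4.1 1.9 1.2
   vertex 2.1 0.6 2.3
   vertex 1.7 2.9 0.7
  endloop
 endfacet
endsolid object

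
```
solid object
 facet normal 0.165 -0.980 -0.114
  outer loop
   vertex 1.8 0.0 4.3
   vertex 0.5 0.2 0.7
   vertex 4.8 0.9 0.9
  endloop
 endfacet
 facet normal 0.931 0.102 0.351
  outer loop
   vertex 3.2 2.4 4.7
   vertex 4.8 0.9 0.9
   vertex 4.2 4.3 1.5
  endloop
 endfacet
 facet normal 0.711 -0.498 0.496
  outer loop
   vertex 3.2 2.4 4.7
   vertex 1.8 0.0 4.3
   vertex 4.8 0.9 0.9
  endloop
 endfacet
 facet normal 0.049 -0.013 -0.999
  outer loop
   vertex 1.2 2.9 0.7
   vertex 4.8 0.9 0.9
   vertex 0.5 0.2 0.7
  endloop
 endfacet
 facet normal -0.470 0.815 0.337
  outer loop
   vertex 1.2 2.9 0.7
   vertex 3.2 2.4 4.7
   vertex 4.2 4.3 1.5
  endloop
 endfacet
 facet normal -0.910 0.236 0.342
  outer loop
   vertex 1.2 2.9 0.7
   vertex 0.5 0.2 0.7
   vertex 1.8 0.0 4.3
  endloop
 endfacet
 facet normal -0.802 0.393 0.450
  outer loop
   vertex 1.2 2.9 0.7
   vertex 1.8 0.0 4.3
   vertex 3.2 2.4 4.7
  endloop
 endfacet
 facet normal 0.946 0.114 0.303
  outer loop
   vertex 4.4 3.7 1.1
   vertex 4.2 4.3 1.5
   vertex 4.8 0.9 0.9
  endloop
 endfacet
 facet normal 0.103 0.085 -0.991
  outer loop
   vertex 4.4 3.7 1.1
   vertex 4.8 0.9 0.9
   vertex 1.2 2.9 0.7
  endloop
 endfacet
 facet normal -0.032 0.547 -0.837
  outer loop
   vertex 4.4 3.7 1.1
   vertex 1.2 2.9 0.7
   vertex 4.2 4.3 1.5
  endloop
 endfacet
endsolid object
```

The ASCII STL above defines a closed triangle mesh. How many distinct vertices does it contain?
7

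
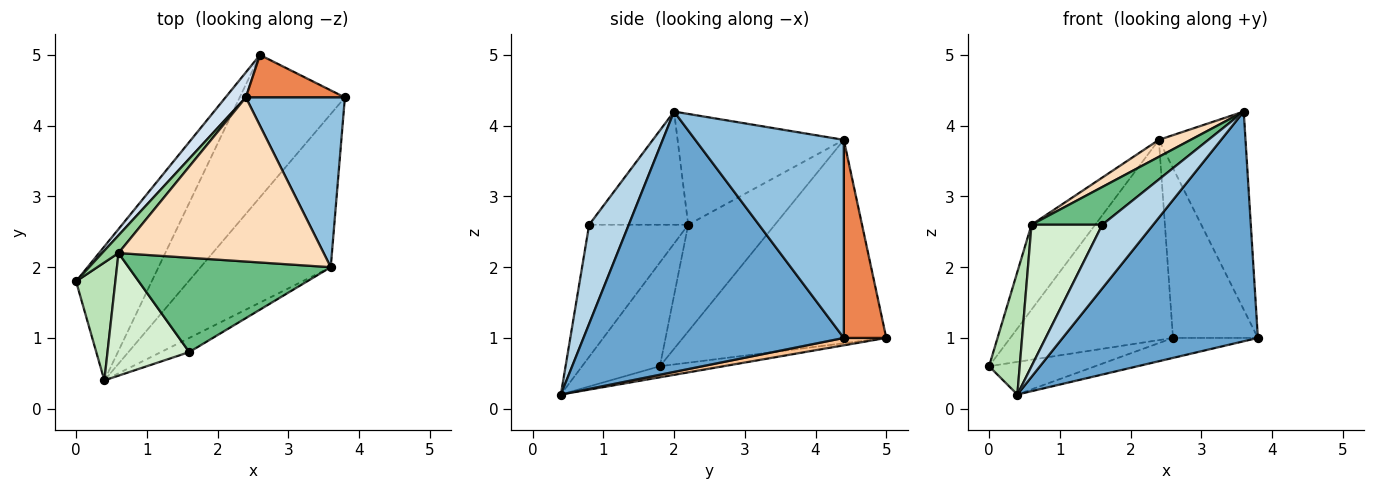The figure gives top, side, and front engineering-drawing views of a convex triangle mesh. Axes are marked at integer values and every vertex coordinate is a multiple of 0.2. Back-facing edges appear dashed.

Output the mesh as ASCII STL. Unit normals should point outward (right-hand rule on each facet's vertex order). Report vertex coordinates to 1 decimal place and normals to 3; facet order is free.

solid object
 facet normal 0.743 -0.557 -0.371
  outer loop
   vertex 0.4 0.4 0.2
   vertex 3.8 4.4 1.0
   vertex 3.6 2.0 4.2
  endloop
 endfacet
 facet normal 0.793 0.463 0.396
  outer loop
   vertex 2.4 4.4 3.8
   vertex 3.6 2.0 4.2
   vertex 3.8 4.4 1.0
  endloop
 endfacet
 facet normal 0.605 -0.777 -0.173
  outer loop
   vertex 1.6 0.8 2.6
   vertex 0.4 0.4 0.2
   vertex 3.6 2.0 4.2
  endloop
 endfacet
 facet normal -0.778 0.623 0.078
  outer loop
   vertex 2.6 5.0 1.0
   vertex 0.0 1.8 0.6
   vertex 2.4 4.4 3.8
  endloop
 endfacet
 facet normal 0.436 0.873 0.218
  outer loop
   vertex 2.6 5.0 1.0
   vertex 2.4 4.4 3.8
   vertex 3.8 4.4 1.0
  endloop
 endfacet
 facet normal -0.141 0.235 -0.962
  outer loop
   vertex 2.6 5.0 1.0
   vertex 0.4 0.4 0.2
   vertex 0.0 1.8 0.6
  endloop
 endfacet
 facet normal 0.069 0.139 -0.988
  outer loop
   vertex 2.6 5.0 1.0
   vertex 3.8 4.4 1.0
   vertex 0.4 0.4 0.2
  endloop
 endfacet
 facet normal -0.473 -0.091 0.876
  outer loop
   vertex 0.6 2.2 2.6
   vertex 3.6 2.0 4.2
   vertex 2.4 4.4 3.8
  endloop
 endfacet
 facet normal -0.461 -0.330 0.824
  outer loop
   vertex 0.6 2.2 2.6
   vertex 1.6 0.8 2.6
   vertex 3.6 2.0 4.2
  endloop
 endfacet
 facet normal -0.800 0.588 0.122
  outer loop
   vertex 0.6 2.2 2.6
   vertex 2.4 4.4 3.8
   vertex 0.0 1.8 0.6
  endloop
 endfacet
 facet normal -0.878 -0.346 0.332
  outer loop
   vertex 0.6 2.2 2.6
   vertex 0.0 1.8 0.6
   vertex 0.4 0.4 0.2
  endloop
 endfacet
 facet normal -0.727 -0.519 0.450
  outer loop
   vertex 0.6 2.2 2.6
   vertex 0.4 0.4 0.2
   vertex 1.6 0.8 2.6
  endloop
 endfacet
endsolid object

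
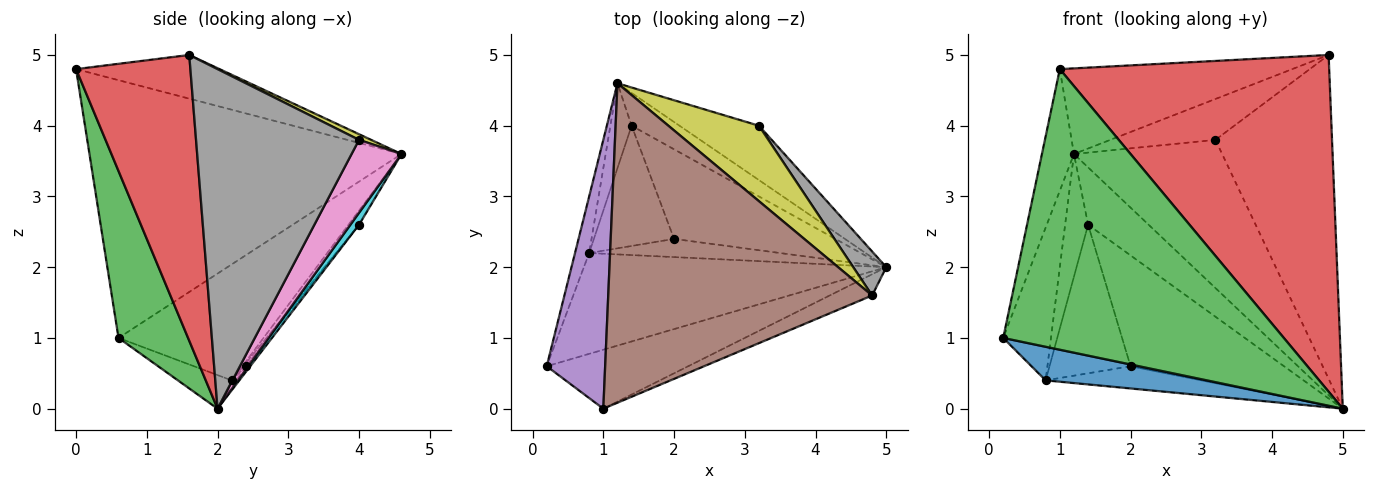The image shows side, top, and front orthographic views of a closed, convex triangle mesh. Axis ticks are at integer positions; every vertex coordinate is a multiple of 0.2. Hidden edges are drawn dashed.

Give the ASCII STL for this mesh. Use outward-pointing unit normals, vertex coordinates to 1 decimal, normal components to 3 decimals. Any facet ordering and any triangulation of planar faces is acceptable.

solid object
 facet normal -0.105 -0.314 -0.943
  outer loop
   vertex 0.8 2.2 0.4
   vertex 5.0 2.0 0.0
   vertex 0.2 0.6 1.0
  endloop
 endfacet
 facet normal -0.944 0.311 -0.115
  outer loop
   vertex 0.8 2.2 0.4
   vertex 0.2 0.6 1.0
   vertex 1.2 4.6 3.6
  endloop
 endfacet
 facet normal 0.236 -0.951 -0.200
  outer loop
   vertex 1.0 0.0 4.8
   vertex 0.2 0.6 1.0
   vertex 5.0 2.0 0.0
  endloop
 endfacet
 facet normal 0.390 -0.919 -0.058
  outer loop
   vertex 1.0 0.0 4.8
   vertex 5.0 2.0 0.0
   vertex 4.8 1.6 5.0
  endloop
 endfacet
 facet normal -0.970 0.100 0.220
  outer loop
   vertex 1.0 0.0 4.8
   vertex 1.2 4.6 3.6
   vertex 0.2 0.6 1.0
  endloop
 endfacet
 facet normal -0.158 0.256 0.954
  outer loop
   vertex 1.0 0.0 4.8
   vertex 4.8 1.6 5.0
   vertex 1.2 4.6 3.6
  endloop
 endfacet
 facet normal 0.301 0.895 -0.328
  outer loop
   vertex 3.2 4.0 3.8
   vertex 5.0 2.0 0.0
   vertex 1.2 4.6 3.6
  endloop
 endfacet
 facet normal 0.811 0.580 0.079
  outer loop
   vertex 3.2 4.0 3.8
   vertex 4.8 1.6 5.0
   vertex 5.0 2.0 0.0
  endloop
 endfacet
 facet normal 0.055 0.476 0.878
  outer loop
   vertex 3.2 4.0 3.8
   vertex 1.2 4.6 3.6
   vertex 4.8 1.6 5.0
  endloop
 endfacet
 facet normal 0.123 0.862 -0.492
  outer loop
   vertex 1.4 4.0 2.6
   vertex 1.2 4.6 3.6
   vertex 5.0 2.0 0.0
  endloop
 endfacet
 facet normal -0.355 0.769 -0.532
  outer loop
   vertex 1.4 4.0 2.6
   vertex 0.8 2.2 0.4
   vertex 1.2 4.6 3.6
  endloop
 endfacet
 facet normal -0.023 0.774 -0.633
  outer loop
   vertex 2.0 2.4 0.6
   vertex 5.0 2.0 0.0
   vertex 0.8 2.2 0.4
  endloop
 endfacet
 facet normal -0.022 0.777 -0.629
  outer loop
   vertex 2.0 2.4 0.6
   vertex 1.4 4.0 2.6
   vertex 5.0 2.0 0.0
  endloop
 endfacet
 facet normal -0.025 0.777 -0.629
  outer loop
   vertex 2.0 2.4 0.6
   vertex 0.8 2.2 0.4
   vertex 1.4 4.0 2.6
  endloop
 endfacet
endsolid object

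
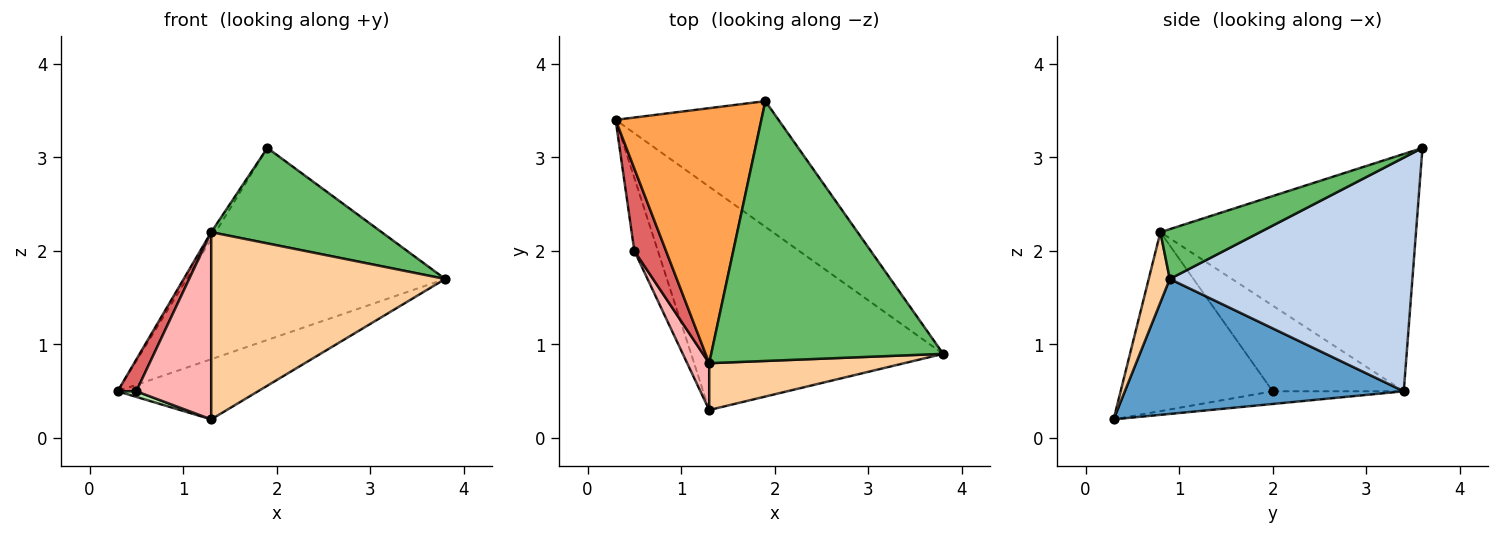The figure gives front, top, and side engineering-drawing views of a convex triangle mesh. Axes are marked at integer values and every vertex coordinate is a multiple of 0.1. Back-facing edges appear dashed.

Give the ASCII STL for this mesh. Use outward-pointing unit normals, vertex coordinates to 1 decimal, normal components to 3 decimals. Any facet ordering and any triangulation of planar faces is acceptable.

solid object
 facet normal 0.459 0.231 -0.858
  outer loop
   vertex 1.3 0.3 0.2
   vertex 0.3 3.4 0.5
   vertex 3.8 0.9 1.7
  endloop
 endfacet
 facet normal 0.618 0.658 -0.431
  outer loop
   vertex 1.9 3.6 3.1
   vertex 3.8 0.9 1.7
   vertex 0.3 3.4 0.5
  endloop
 endfacet
 facet normal -0.852 0.014 0.523
  outer loop
   vertex 1.3 0.8 2.2
   vertex 1.9 3.6 3.1
   vertex 0.3 3.4 0.5
  endloop
 endfacet
 facet normal 0.087 -0.966 0.242
  outer loop
   vertex 1.3 0.8 2.2
   vertex 1.3 0.3 0.2
   vertex 3.8 0.9 1.7
  endloop
 endfacet
 facet normal 0.198 -0.338 0.920
  outer loop
   vertex 1.3 0.8 2.2
   vertex 3.8 0.9 1.7
   vertex 1.9 3.6 3.1
  endloop
 endfacet
 facet normal -0.473 -0.068 -0.878
  outer loop
   vertex 0.5 2.0 0.5
   vertex 0.3 3.4 0.5
   vertex 1.3 0.3 0.2
  endloop
 endfacet
 facet normal -0.930 -0.133 0.344
  outer loop
   vertex 0.5 2.0 0.5
   vertex 1.3 0.8 2.2
   vertex 0.3 3.4 0.5
  endloop
 endfacet
 facet normal -0.892 -0.439 0.110
  outer loop
   vertex 0.5 2.0 0.5
   vertex 1.3 0.3 0.2
   vertex 1.3 0.8 2.2
  endloop
 endfacet
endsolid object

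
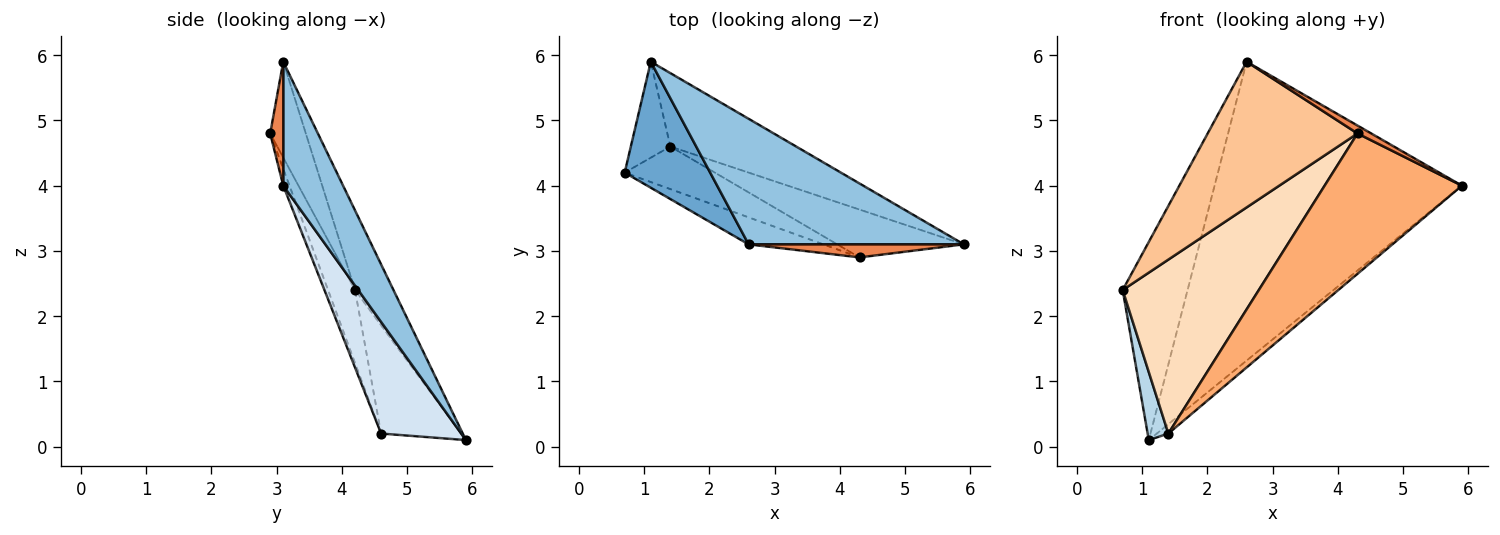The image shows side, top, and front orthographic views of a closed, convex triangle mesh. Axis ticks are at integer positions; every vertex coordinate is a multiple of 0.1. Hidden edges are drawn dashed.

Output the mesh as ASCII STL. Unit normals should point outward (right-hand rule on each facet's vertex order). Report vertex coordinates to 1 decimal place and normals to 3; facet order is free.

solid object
 facet normal -0.447 0.755 0.480
  outer loop
   vertex 2.6 3.1 5.9
   vertex 1.1 5.9 0.1
   vertex 0.7 4.2 2.4
  endloop
 endfacet
 facet normal 0.218 0.900 0.378
  outer loop
   vertex 2.6 3.1 5.9
   vertex 5.9 3.1 4.0
   vertex 1.1 5.9 0.1
  endloop
 endfacet
 facet normal -0.913 -0.236 -0.333
  outer loop
   vertex 1.4 4.6 0.2
   vertex 0.7 4.2 2.4
   vertex 1.1 5.9 0.1
  endloop
 endfacet
 facet normal 0.661 0.095 -0.745
  outer loop
   vertex 1.4 4.6 0.2
   vertex 1.1 5.9 0.1
   vertex 5.9 3.1 4.0
  endloop
 endfacet
 facet normal 0.442 -0.465 0.767
  outer loop
   vertex 4.3 2.9 4.8
   vertex 5.9 3.1 4.0
   vertex 2.6 3.1 5.9
  endloop
 endfacet
 facet normal -0.043 -0.946 -0.322
  outer loop
   vertex 4.3 2.9 4.8
   vertex 1.4 4.6 0.2
   vertex 5.9 3.1 4.0
  endloop
 endfacet
 facet normal -0.227 -0.957 -0.177
  outer loop
   vertex 4.3 2.9 4.8
   vertex 2.6 3.1 5.9
   vertex 0.7 4.2 2.4
  endloop
 endfacet
 facet normal -0.189 -0.954 -0.233
  outer loop
   vertex 4.3 2.9 4.8
   vertex 0.7 4.2 2.4
   vertex 1.4 4.6 0.2
  endloop
 endfacet
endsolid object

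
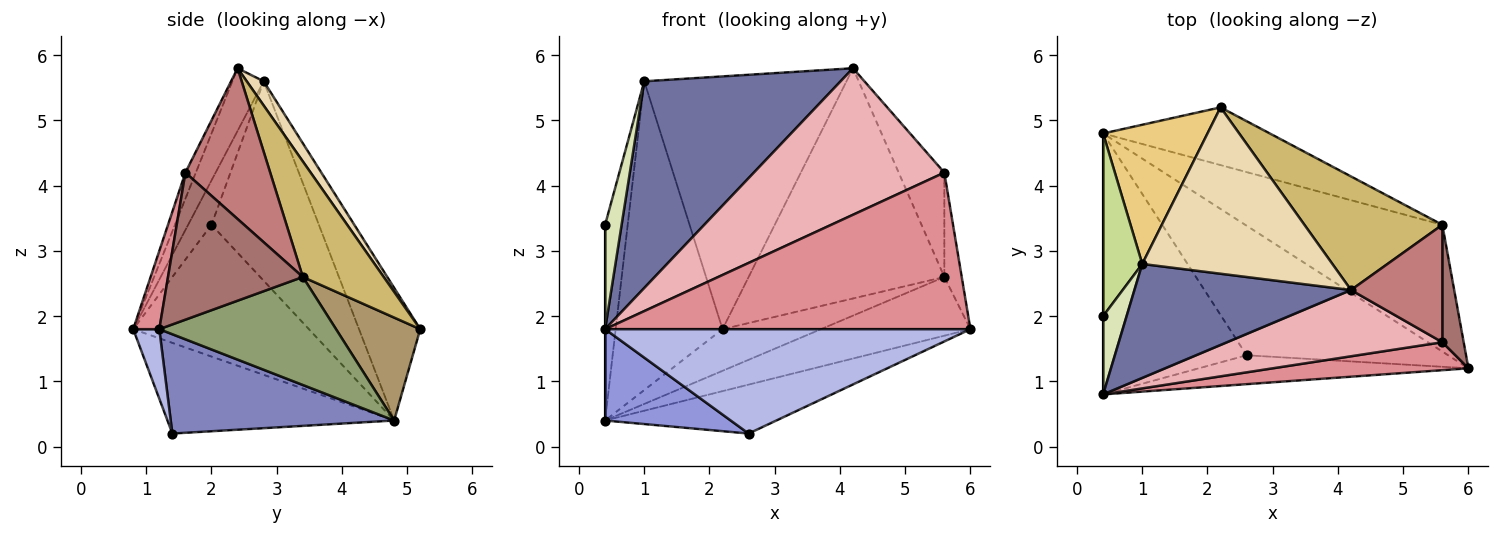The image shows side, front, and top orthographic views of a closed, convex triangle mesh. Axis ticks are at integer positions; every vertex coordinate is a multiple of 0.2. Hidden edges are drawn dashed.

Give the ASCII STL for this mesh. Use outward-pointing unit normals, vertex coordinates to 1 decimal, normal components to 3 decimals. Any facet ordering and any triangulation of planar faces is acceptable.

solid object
 facet normal -0.138 -0.867 0.478
  outer loop
   vertex 1.0 2.8 5.6
   vertex 0.4 0.8 1.8
   vertex 4.2 2.4 5.8
  endloop
 endfacet
 facet normal 0.419 0.321 -0.850
  outer loop
   vertex 2.6 1.4 0.2
   vertex 0.4 4.8 0.4
   vertex 6.0 1.2 1.8
  endloop
 endfacet
 facet normal -0.512 -0.284 -0.811
  outer loop
   vertex 2.6 1.4 0.2
   vertex 0.4 0.8 1.8
   vertex 0.4 4.8 0.4
  endloop
 endfacet
 facet normal 0.069 -0.961 -0.266
  outer loop
   vertex 2.6 1.4 0.2
   vertex 6.0 1.2 1.8
   vertex 0.4 0.8 1.8
  endloop
 endfacet
 facet normal 0.445 0.376 -0.813
  outer loop
   vertex 5.6 3.4 2.6
   vertex 6.0 1.2 1.8
   vertex 0.4 4.8 0.4
  endloop
 endfacet
 facet normal -1.000 0.000 0.000
  outer loop
   vertex 0.4 2.0 3.4
   vertex 0.4 4.8 0.4
   vertex 0.4 0.8 1.8
  endloop
 endfacet
 facet normal -0.961 0.202 0.189
  outer loop
   vertex 0.4 2.0 3.4
   vertex 1.0 2.8 5.6
   vertex 0.4 4.8 0.4
  endloop
 endfacet
 facet normal -0.750 -0.529 0.397
  outer loop
   vertex 0.4 2.0 3.4
   vertex 0.4 0.8 1.8
   vertex 1.0 2.8 5.6
  endloop
 endfacet
 facet normal 0.448 0.523 -0.725
  outer loop
   vertex 2.2 5.2 1.8
   vertex 5.6 3.4 2.6
   vertex 0.4 4.8 0.4
  endloop
 endfacet
 facet normal 0.348 0.841 0.415
  outer loop
   vertex 2.2 5.2 1.8
   vertex 4.2 2.4 5.8
   vertex 5.6 3.4 2.6
  endloop
 endfacet
 facet normal -0.463 0.808 0.364
  outer loop
   vertex 2.2 5.2 1.8
   vertex 0.4 4.8 0.4
   vertex 1.0 2.8 5.6
  endloop
 endfacet
 facet normal 0.070 0.833 0.548
  outer loop
   vertex 2.2 5.2 1.8
   vertex 1.0 2.8 5.6
   vertex 4.2 2.4 5.8
  endloop
 endfacet
 facet normal 0.982 0.127 0.142
  outer loop
   vertex 5.6 1.6 4.2
   vertex 6.0 1.2 1.8
   vertex 5.6 3.4 2.6
  endloop
 endfacet
 facet normal 0.777 0.418 0.471
  outer loop
   vertex 5.6 1.6 4.2
   vertex 5.6 3.4 2.6
   vertex 4.2 2.4 5.8
  endloop
 endfacet
 facet normal 0.070 -0.982 0.175
  outer loop
   vertex 5.6 1.6 4.2
   vertex 0.4 0.8 1.8
   vertex 6.0 1.2 1.8
  endloop
 endfacet
 facet normal -0.050 -0.910 0.411
  outer loop
   vertex 5.6 1.6 4.2
   vertex 4.2 2.4 5.8
   vertex 0.4 0.8 1.8
  endloop
 endfacet
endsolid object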